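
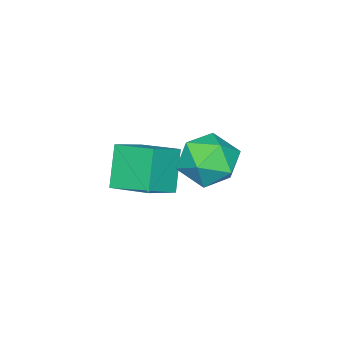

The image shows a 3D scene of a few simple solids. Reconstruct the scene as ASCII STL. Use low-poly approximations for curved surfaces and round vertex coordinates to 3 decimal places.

solid 
facet normal -0.972 0.016 0.235
outer loop
vertex -0.248 3.962 2.89
vertex -0.42 2.951 2.25
vertex -0.137 2.883 3.424
endloop
endfacet
facet normal -0.580 0.313 0.752
outer loop
vertex -0.248 3.962 2.89
vertex -0.137 2.883 3.424
vertex 0.655 3.762 3.669
endloop
endfacet
facet normal -0.215 0.857 0.469
outer loop
vertex -0.248 3.962 2.89
vertex 0.655 3.762 3.669
vertex 0.863 4.374 2.647
endloop
endfacet
facet normal -0.382 0.897 -0.224
outer loop
vertex -0.248 3.962 2.89
vertex 0.863 4.374 2.647
vertex 0.199 3.873 1.77
endloop
endfacet
facet normal -0.849 0.378 -0.369
outer loop
vertex -0.248 3.962 2.89
vertex 0.199 3.873 1.77
vertex -0.42 2.951 2.25
endloop
endfacet
facet normal -0.109 -0.174 0.979
outer loop
vertex 0.655 3.762 3.669
vertex -0.137 2.883 3.424
vertex 1.041 2.627 3.51
endloop
endfacet
facet normal -0.744 -0.653 0.142
outer loop
vertex -0.137 2.883 3.424
vertex -0.42 2.951 2.25
vertex 0.377 2.126 2.633
endloop
endfacet
facet normal -0.546 -0.069 -0.835
outer loop
vertex -0.42 2.951 2.25
vertex 0.199 3.873 1.77
vertex 0.585 2.738 1.611
endloop
endfacet
facet normal 0.211 0.771 -0.601
outer loop
vertex 0.199 3.873 1.77
vertex 0.863 4.374 2.647
vertex 1.377 3.617 1.856
endloop
endfacet
facet normal 0.481 0.706 0.520
outer loop
vertex 0.863 4.374 2.647
vertex 0.655 3.762 3.669
vertex 1.66 3.549 3.03
endloop
endfacet
facet normal 0.382 -0.897 0.224
outer loop
vertex 1.488 2.538 2.39
vertex 1.041 2.627 3.51
vertex 0.377 2.126 2.633
endloop
endfacet
facet normal 0.215 -0.857 -0.469
outer loop
vertex 1.488 2.538 2.39
vertex 0.377 2.126 2.633
vertex 0.585 2.738 1.611
endloop
endfacet
facet normal 0.580 -0.313 -0.752
outer loop
vertex 1.488 2.538 2.39
vertex 0.585 2.738 1.611
vertex 1.377 3.617 1.856
endloop
endfacet
facet normal 0.972 -0.016 -0.235
outer loop
vertex 1.488 2.538 2.39
vertex 1.377 3.617 1.856
vertex 1.66 3.549 3.03
endloop
endfacet
facet normal 0.849 -0.378 0.369
outer loop
vertex 1.488 2.538 2.39
vertex 1.66 3.549 3.03
vertex 1.041 2.627 3.51
endloop
endfacet
facet normal -0.211 -0.771 0.601
outer loop
vertex 0.377 2.126 2.633
vertex 1.041 2.627 3.51
vertex -0.137 2.883 3.424
endloop
endfacet
facet normal -0.481 -0.706 -0.520
outer loop
vertex 0.585 2.738 1.611
vertex 0.377 2.126 2.633
vertex -0.42 2.951 2.25
endloop
endfacet
facet normal 0.109 0.174 -0.979
outer loop
vertex 1.377 3.617 1.856
vertex 0.585 2.738 1.611
vertex 0.199 3.873 1.77
endloop
endfacet
facet normal 0.744 0.653 -0.142
outer loop
vertex 1.66 3.549 3.03
vertex 1.377 3.617 1.856
vertex 0.863 4.374 2.647
endloop
endfacet
facet normal 0.546 0.069 0.835
outer loop
vertex 1.041 2.627 3.51
vertex 1.66 3.549 3.03
vertex 0.655 3.762 3.669
endloop
endfacet
facet normal -0.492 -0.256 0.832
outer loop
vertex -0.169 -1.457 0.86
vertex -0.216 0.271 1.363
vertex -1.518 -1.277 0.118
endloop
endfacet
facet normal 0.026 -0.960 -0.280
outer loop
vertex -0.584 -0.791 -1.463
vertex -0.169 -1.457 0.86
vertex -1.518 -1.277 0.118
endloop
endfacet
facet normal -0.492 -0.256 0.832
outer loop
vertex -1.518 -1.277 0.118
vertex -0.216 0.271 1.363
vertex -1.565 0.45 0.621
endloop
endfacet
facet normal -0.870 0.116 -0.479
outer loop
vertex -1.565 0.45 0.621
vertex -0.584 -0.791 -1.463
vertex -1.518 -1.277 0.118
endloop
endfacet
facet normal 0.870 -0.116 0.479
outer loop
vertex -0.169 -1.457 0.86
vertex 0.718 0.757 -0.218
vertex -0.216 0.271 1.363
endloop
endfacet
facet normal 0.027 -0.960 -0.280
outer loop
vertex 0.765 -0.97 -0.721
vertex -0.169 -1.457 0.86
vertex -0.584 -0.791 -1.463
endloop
endfacet
facet normal 0.870 -0.116 0.479
outer loop
vertex 0.765 -0.97 -0.721
vertex 0.718 0.757 -0.218
vertex -0.169 -1.457 0.86
endloop
endfacet
facet normal -0.026 0.960 0.279
outer loop
vertex -0.216 0.271 1.363
vertex 0.718 0.757 -0.218
vertex -1.565 0.45 0.621
endloop
endfacet
facet normal -0.870 0.116 -0.479
outer loop
vertex -0.631 0.937 -0.96
vertex -0.584 -0.791 -1.463
vertex -1.565 0.45 0.621
endloop
endfacet
facet normal -0.026 0.960 0.280
outer loop
vertex -1.565 0.45 0.621
vertex 0.718 0.757 -0.218
vertex -0.631 0.937 -0.96
endloop
endfacet
facet normal 0.492 0.256 -0.832
outer loop
vertex -0.631 0.937 -0.96
vertex 0.765 -0.97 -0.721
vertex -0.584 -0.791 -1.463
endloop
endfacet
facet normal 0.492 0.256 -0.832
outer loop
vertex 0.718 0.757 -0.218
vertex 0.765 -0.97 -0.721
vertex -0.631 0.937 -0.96
endloop
endfacet

endsolid


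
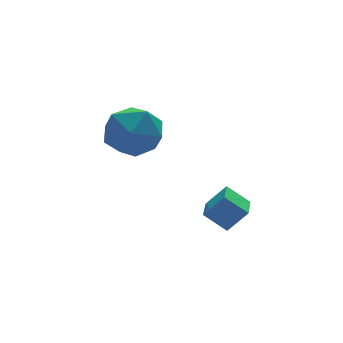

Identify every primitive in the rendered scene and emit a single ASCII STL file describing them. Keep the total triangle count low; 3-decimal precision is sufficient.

solid 
facet normal -0.009 0.279 0.960
outer loop
vertex -0.545 3.92 2.849
vertex -1.579 3.239 3.037
vertex -0.451 2.722 3.198
endloop
endfacet
facet normal 0.658 0.258 0.708
outer loop
vertex -0.545 3.92 2.849
vertex -0.451 2.722 3.198
vertex 0.314 3.18 2.32
endloop
endfacet
facet normal 0.697 0.702 0.149
outer loop
vertex -0.545 3.92 2.849
vertex 0.314 3.18 2.32
vertex -0.342 3.981 1.616
endloop
endfacet
facet normal 0.054 0.997 0.058
outer loop
vertex -0.545 3.92 2.849
vertex -0.342 3.981 1.616
vertex -1.511 4.018 2.06
endloop
endfacet
facet normal -0.382 0.735 0.560
outer loop
vertex -0.545 3.92 2.849
vertex -1.511 4.018 2.06
vertex -1.579 3.239 3.037
endloop
endfacet
facet normal 0.784 -0.404 0.472
outer loop
vertex 0.314 3.18 2.32
vertex -0.451 2.722 3.198
vertex -0.189 2.042 2.18
endloop
endfacet
facet normal -0.295 -0.370 0.881
outer loop
vertex -0.451 2.722 3.198
vertex -1.579 3.239 3.037
vertex -1.358 2.079 2.624
endloop
endfacet
facet normal -0.900 0.369 0.232
outer loop
vertex -1.579 3.239 3.037
vertex -1.511 4.018 2.06
vertex -2.014 2.88 1.92
endloop
endfacet
facet normal -0.195 0.792 -0.579
outer loop
vertex -1.511 4.018 2.06
vertex -0.342 3.981 1.616
vertex -1.249 3.338 1.042
endloop
endfacet
facet normal 0.846 0.314 -0.431
outer loop
vertex -0.342 3.981 1.616
vertex 0.314 3.18 2.32
vertex -0.121 2.821 1.203
endloop
endfacet
facet normal -0.054 -0.997 -0.058
outer loop
vertex -1.155 2.14 1.391
vertex -0.189 2.042 2.18
vertex -1.358 2.079 2.624
endloop
endfacet
facet normal -0.697 -0.702 -0.149
outer loop
vertex -1.155 2.14 1.391
vertex -1.358 2.079 2.624
vertex -2.014 2.88 1.92
endloop
endfacet
facet normal -0.658 -0.258 -0.708
outer loop
vertex -1.155 2.14 1.391
vertex -2.014 2.88 1.92
vertex -1.249 3.338 1.042
endloop
endfacet
facet normal 0.009 -0.279 -0.960
outer loop
vertex -1.155 2.14 1.391
vertex -1.249 3.338 1.042
vertex -0.121 2.821 1.203
endloop
endfacet
facet normal 0.382 -0.735 -0.560
outer loop
vertex -1.155 2.14 1.391
vertex -0.121 2.821 1.203
vertex -0.189 2.042 2.18
endloop
endfacet
facet normal 0.195 -0.792 0.579
outer loop
vertex -1.358 2.079 2.624
vertex -0.189 2.042 2.18
vertex -0.451 2.722 3.198
endloop
endfacet
facet normal -0.846 -0.314 0.431
outer loop
vertex -2.014 2.88 1.92
vertex -1.358 2.079 2.624
vertex -1.579 3.239 3.037
endloop
endfacet
facet normal -0.784 0.404 -0.472
outer loop
vertex -1.249 3.338 1.042
vertex -2.014 2.88 1.92
vertex -1.511 4.018 2.06
endloop
endfacet
facet normal 0.295 0.370 -0.881
outer loop
vertex -0.121 2.821 1.203
vertex -1.249 3.338 1.042
vertex -0.342 3.981 1.616
endloop
endfacet
facet normal 0.900 -0.369 -0.232
outer loop
vertex -0.189 2.042 2.18
vertex -0.121 2.821 1.203
vertex 0.314 3.18 2.32
endloop
endfacet
facet normal -0.626 0.454 0.634
outer loop
vertex 0.634 -1.26 0.748
vertex 1.221 -0.216 0.58
vertex -0.031 -1.019 -0.082
endloop
endfacet
facet normal -0.485 -0.863 0.138
outer loop
vertex 0.639 -1.504 -0.76
vertex 0.634 -1.26 0.748
vertex -0.031 -1.019 -0.082
endloop
endfacet
facet normal -0.626 0.453 0.635
outer loop
vertex -0.031 -1.019 -0.082
vertex 1.221 -0.216 0.58
vertex 0.556 0.026 -0.249
endloop
endfacet
facet normal -0.610 0.221 -0.761
outer loop
vertex 0.556 0.026 -0.249
vertex 0.639 -1.504 -0.76
vertex -0.031 -1.019 -0.082
endloop
endfacet
facet normal 0.610 -0.221 0.761
outer loop
vertex 0.634 -1.26 0.748
vertex 1.891 -0.701 -0.098
vertex 1.221 -0.216 0.58
endloop
endfacet
facet normal -0.486 -0.863 0.138
outer loop
vertex 1.304 -1.746 0.069
vertex 0.634 -1.26 0.748
vertex 0.639 -1.504 -0.76
endloop
endfacet
facet normal 0.610 -0.221 0.761
outer loop
vertex 1.304 -1.746 0.069
vertex 1.891 -0.701 -0.098
vertex 0.634 -1.26 0.748
endloop
endfacet
facet normal 0.486 0.863 -0.138
outer loop
vertex 1.221 -0.216 0.58
vertex 1.891 -0.701 -0.098
vertex 0.556 0.026 -0.249
endloop
endfacet
facet normal -0.611 0.221 -0.761
outer loop
vertex 1.226 -0.46 -0.928
vertex 0.639 -1.504 -0.76
vertex 0.556 0.026 -0.249
endloop
endfacet
facet normal 0.486 0.863 -0.139
outer loop
vertex 0.556 0.026 -0.249
vertex 1.891 -0.701 -0.098
vertex 1.226 -0.46 -0.928
endloop
endfacet
facet normal 0.626 -0.454 -0.634
outer loop
vertex 1.226 -0.46 -0.928
vertex 1.304 -1.746 0.069
vertex 0.639 -1.504 -0.76
endloop
endfacet
facet normal 0.627 -0.453 -0.634
outer loop
vertex 1.891 -0.701 -0.098
vertex 1.304 -1.746 0.069
vertex 1.226 -0.46 -0.928
endloop
endfacet

endsolid


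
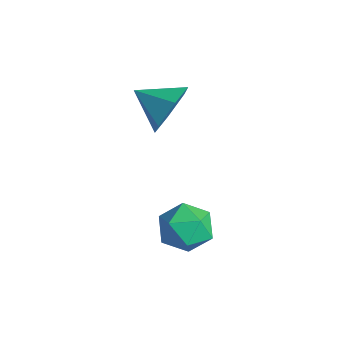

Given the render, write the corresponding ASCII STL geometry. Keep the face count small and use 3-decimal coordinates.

solid 
facet normal 0.733 0.570 -0.370
outer loop
vertex 0.647 1.186 3.679
vertex 0.238 1.304 3.05
vertex 0.169 1.776 3.641
endloop
endfacet
facet normal -0.177 -0.080 0.981
outer loop
vertex 0.647 1.186 3.679
vertex 0.169 1.776 3.641
vertex -0.518 0.716 3.43
endloop
endfacet
facet normal 0.733 0.570 -0.370
outer loop
vertex 0.169 1.776 3.641
vertex 0.238 1.304 3.05
vertex -0.24 1.894 3.012
endloop
endfacet
facet normal -0.745 0.372 0.554
outer loop
vertex 0.169 1.776 3.641
vertex -0.24 1.894 3.012
vertex -0.518 0.716 3.43
endloop
endfacet
facet normal 0.734 0.571 -0.369
outer loop
vertex -0.24 1.894 3.012
vertex 0.238 1.304 3.05
vertex -0.171 1.422 2.42
endloop
endfacet
facet normal -0.963 0.146 -0.229
outer loop
vertex -0.24 1.894 3.012
vertex -0.171 1.422 2.42
vertex -0.518 0.716 3.43
endloop
endfacet
facet normal 0.734 0.570 -0.370
outer loop
vertex -0.171 1.422 2.42
vertex 0.238 1.304 3.05
vertex 0.306 0.832 2.458
endloop
endfacet
facet normal -0.613 -0.533 -0.583
outer loop
vertex -0.171 1.422 2.42
vertex 0.306 0.832 2.458
vertex -0.518 0.716 3.43
endloop
endfacet
facet normal 0.734 0.570 -0.370
outer loop
vertex 0.306 0.832 2.458
vertex 0.238 1.304 3.05
vertex 0.715 0.714 3.087
endloop
endfacet
facet normal -0.045 -0.987 -0.156
outer loop
vertex 0.306 0.832 2.458
vertex 0.715 0.714 3.087
vertex -0.518 0.716 3.43
endloop
endfacet
facet normal 0.734 0.570 -0.370
outer loop
vertex 0.715 0.714 3.087
vertex 0.238 1.304 3.05
vertex 0.647 1.186 3.679
endloop
endfacet
facet normal 0.173 -0.760 0.626
outer loop
vertex 0.715 0.714 3.087
vertex 0.647 1.186 3.679
vertex -0.518 0.716 3.43
endloop
endfacet
facet normal -0.463 0.872 -0.161
outer loop
vertex 1.954 1.2 -0.056
vertex 1.426 1.004 0.402
vertex 2.008 1.359 0.65
endloop
endfacet
facet normal 0.243 0.942 -0.231
outer loop
vertex 1.954 1.2 -0.056
vertex 2.008 1.359 0.65
vertex 2.589 1.12 0.286
endloop
endfacet
facet normal 0.460 0.491 -0.740
outer loop
vertex 1.954 1.2 -0.056
vertex 2.589 1.12 0.286
vertex 2.365 0.617 -0.187
endloop
endfacet
facet normal -0.113 0.142 -0.983
outer loop
vertex 1.954 1.2 -0.056
vertex 2.365 0.617 -0.187
vertex 1.647 0.546 -0.115
endloop
endfacet
facet normal -0.683 0.377 -0.626
outer loop
vertex 1.954 1.2 -0.056
vertex 1.647 0.546 -0.115
vertex 1.426 1.004 0.402
endloop
endfacet
facet normal 0.547 0.744 0.385
outer loop
vertex 2.589 1.12 0.286
vertex 2.008 1.359 0.65
vertex 2.453 0.874 0.955
endloop
endfacet
facet normal -0.596 0.630 0.497
outer loop
vertex 2.008 1.359 0.65
vertex 1.426 1.004 0.402
vertex 1.735 0.803 1.027
endloop
endfacet
facet normal -0.952 -0.170 -0.256
outer loop
vertex 1.426 1.004 0.402
vertex 1.647 0.546 -0.115
vertex 1.511 0.3 0.554
endloop
endfacet
facet normal -0.029 -0.551 -0.834
outer loop
vertex 1.647 0.546 -0.115
vertex 2.365 0.617 -0.187
vertex 2.092 0.061 0.19
endloop
endfacet
facet normal 0.898 0.014 -0.440
outer loop
vertex 2.365 0.617 -0.187
vertex 2.589 1.12 0.286
vertex 2.674 0.416 0.438
endloop
endfacet
facet normal 0.113 -0.142 0.983
outer loop
vertex 2.146 0.22 0.896
vertex 2.453 0.874 0.955
vertex 1.735 0.803 1.027
endloop
endfacet
facet normal -0.460 -0.491 0.740
outer loop
vertex 2.146 0.22 0.896
vertex 1.735 0.803 1.027
vertex 1.511 0.3 0.554
endloop
endfacet
facet normal -0.243 -0.942 0.231
outer loop
vertex 2.146 0.22 0.896
vertex 1.511 0.3 0.554
vertex 2.092 0.061 0.19
endloop
endfacet
facet normal 0.463 -0.872 0.161
outer loop
vertex 2.146 0.22 0.896
vertex 2.092 0.061 0.19
vertex 2.674 0.416 0.438
endloop
endfacet
facet normal 0.683 -0.377 0.626
outer loop
vertex 2.146 0.22 0.896
vertex 2.674 0.416 0.438
vertex 2.453 0.874 0.955
endloop
endfacet
facet normal 0.029 0.551 0.834
outer loop
vertex 1.735 0.803 1.027
vertex 2.453 0.874 0.955
vertex 2.008 1.359 0.65
endloop
endfacet
facet normal -0.898 -0.014 0.440
outer loop
vertex 1.511 0.3 0.554
vertex 1.735 0.803 1.027
vertex 1.426 1.004 0.402
endloop
endfacet
facet normal -0.547 -0.744 -0.385
outer loop
vertex 2.092 0.061 0.19
vertex 1.511 0.3 0.554
vertex 1.647 0.546 -0.115
endloop
endfacet
facet normal 0.596 -0.630 -0.497
outer loop
vertex 2.674 0.416 0.438
vertex 2.092 0.061 0.19
vertex 2.365 0.617 -0.187
endloop
endfacet
facet normal 0.952 0.170 0.256
outer loop
vertex 2.453 0.874 0.955
vertex 2.674 0.416 0.438
vertex 2.589 1.12 0.286
endloop
endfacet

endsolid


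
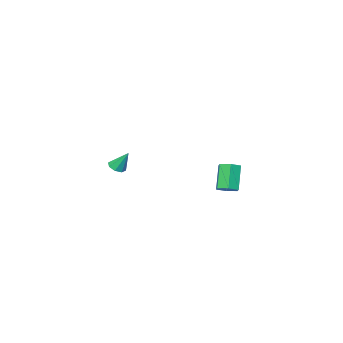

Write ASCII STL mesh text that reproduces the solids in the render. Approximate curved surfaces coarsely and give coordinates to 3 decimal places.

solid 
facet normal 0.396 0.302 -0.867
outer loop
vertex 0.32 3.936 -3.473
vertex -0.283 4.087 -3.696
vertex 0.074 4.54 -3.375
endloop
endfacet
facet normal 0.838 0.264 0.477
outer loop
vertex 0.32 3.936 -3.473
vertex 0.074 4.54 -3.375
vertex -0.355 3.421 -2.0
endloop
endfacet
facet normal 0.839 0.264 0.476
outer loop
vertex -0.355 3.421 -2.0
vertex 0.074 4.54 -3.375
vertex -0.601 4.026 -1.902
endloop
endfacet
facet normal -0.399 -0.302 0.866
outer loop
vertex -0.355 3.421 -2.0
vertex -0.601 4.026 -1.902
vertex -0.957 3.573 -2.224
endloop
endfacet
facet normal 0.397 0.302 -0.867
outer loop
vertex 0.074 4.54 -3.375
vertex -0.283 4.087 -3.696
vertex -0.529 4.692 -3.598
endloop
endfacet
facet normal 0.097 0.925 0.367
outer loop
vertex 0.074 4.54 -3.375
vertex -0.529 4.692 -3.598
vertex -0.601 4.026 -1.902
endloop
endfacet
facet normal 0.096 0.925 0.367
outer loop
vertex -0.601 4.026 -1.902
vertex -0.529 4.692 -3.598
vertex -1.204 4.177 -2.125
endloop
endfacet
facet normal -0.396 -0.304 0.866
outer loop
vertex -0.601 4.026 -1.902
vertex -1.204 4.177 -2.125
vertex -0.957 3.573 -2.224
endloop
endfacet
facet normal 0.399 0.302 -0.866
outer loop
vertex -0.529 4.692 -3.598
vertex -0.283 4.087 -3.696
vertex -0.885 4.239 -3.92
endloop
endfacet
facet normal -0.742 0.661 -0.109
outer loop
vertex -0.529 4.692 -3.598
vertex -0.885 4.239 -3.92
vertex -1.204 4.177 -2.125
endloop
endfacet
facet normal -0.742 0.661 -0.109
outer loop
vertex -1.204 4.177 -2.125
vertex -0.885 4.239 -3.92
vertex -1.56 3.724 -2.447
endloop
endfacet
facet normal -0.396 -0.304 0.866
outer loop
vertex -1.204 4.177 -2.125
vertex -1.56 3.724 -2.447
vertex -0.957 3.573 -2.224
endloop
endfacet
facet normal 0.399 0.302 -0.866
outer loop
vertex -0.885 4.239 -3.92
vertex -0.283 4.087 -3.696
vertex -0.639 3.634 -4.018
endloop
endfacet
facet normal -0.839 -0.264 -0.477
outer loop
vertex -0.885 4.239 -3.92
vertex -0.639 3.634 -4.018
vertex -1.56 3.724 -2.447
endloop
endfacet
facet normal -0.839 -0.264 -0.476
outer loop
vertex -1.56 3.724 -2.447
vertex -0.639 3.634 -4.018
vertex -1.314 3.12 -2.545
endloop
endfacet
facet normal -0.396 -0.302 0.867
outer loop
vertex -1.56 3.724 -2.447
vertex -1.314 3.12 -2.545
vertex -0.957 3.573 -2.224
endloop
endfacet
facet normal 0.396 0.304 -0.866
outer loop
vertex -0.639 3.634 -4.018
vertex -0.283 4.087 -3.696
vertex -0.036 3.483 -3.795
endloop
endfacet
facet normal -0.096 -0.925 -0.367
outer loop
vertex -0.639 3.634 -4.018
vertex -0.036 3.483 -3.795
vertex -1.314 3.12 -2.545
endloop
endfacet
facet normal -0.097 -0.925 -0.368
outer loop
vertex -1.314 3.12 -2.545
vertex -0.036 3.483 -3.795
vertex -0.711 2.968 -2.322
endloop
endfacet
facet normal -0.397 -0.302 0.867
outer loop
vertex -1.314 3.12 -2.545
vertex -0.711 2.968 -2.322
vertex -0.957 3.573 -2.224
endloop
endfacet
facet normal 0.396 0.304 -0.866
outer loop
vertex -0.036 3.483 -3.795
vertex -0.283 4.087 -3.696
vertex 0.32 3.936 -3.473
endloop
endfacet
facet normal 0.742 -0.661 0.109
outer loop
vertex -0.036 3.483 -3.795
vertex 0.32 3.936 -3.473
vertex -0.711 2.968 -2.322
endloop
endfacet
facet normal 0.742 -0.661 0.109
outer loop
vertex -0.711 2.968 -2.322
vertex 0.32 3.936 -3.473
vertex -0.355 3.421 -2.0
endloop
endfacet
facet normal -0.399 -0.302 0.866
outer loop
vertex -0.711 2.968 -2.322
vertex -0.355 3.421 -2.0
vertex -0.957 3.573 -2.224
endloop
endfacet
facet normal 0.162 -0.515 -0.842
outer loop
vertex 0.779 -4.425 -3.772
vertex 0.444 -4.053 -4.064
vertex 1.009 -4.083 -3.937
endloop
endfacet
facet normal 0.728 -0.169 0.664
outer loop
vertex 0.779 -4.425 -3.772
vertex 1.009 -4.083 -3.937
vertex 0.216 -3.327 -2.876
endloop
endfacet
facet normal 0.162 -0.514 -0.842
outer loop
vertex 1.009 -4.083 -3.937
vertex 0.444 -4.053 -4.064
vertex 0.908 -3.723 -4.176
endloop
endfacet
facet normal 0.840 0.443 0.312
outer loop
vertex 1.009 -4.083 -3.937
vertex 0.908 -3.723 -4.176
vertex 0.216 -3.327 -2.876
endloop
endfacet
facet normal 0.163 -0.514 -0.842
outer loop
vertex 0.908 -3.723 -4.176
vertex 0.444 -4.053 -4.064
vertex 0.535 -3.556 -4.35
endloop
endfacet
facet normal 0.427 0.903 -0.048
outer loop
vertex 0.908 -3.723 -4.176
vertex 0.535 -3.556 -4.35
vertex 0.216 -3.327 -2.876
endloop
endfacet
facet normal 0.161 -0.514 -0.842
outer loop
vertex 0.535 -3.556 -4.35
vertex 0.444 -4.053 -4.064
vertex 0.108 -3.68 -4.356
endloop
endfacet
facet normal -0.270 0.941 -0.205
outer loop
vertex 0.535 -3.556 -4.35
vertex 0.108 -3.68 -4.356
vertex 0.216 -3.327 -2.876
endloop
endfacet
facet normal 0.161 -0.514 -0.842
outer loop
vertex 0.108 -3.68 -4.356
vertex 0.444 -4.053 -4.064
vertex -0.121 -4.022 -4.191
endloop
endfacet
facet normal -0.843 0.533 -0.066
outer loop
vertex 0.108 -3.68 -4.356
vertex -0.121 -4.022 -4.191
vertex 0.216 -3.327 -2.876
endloop
endfacet
facet normal 0.161 -0.514 -0.842
outer loop
vertex -0.121 -4.022 -4.191
vertex 0.444 -4.053 -4.064
vertex -0.02 -4.382 -3.952
endloop
endfacet
facet normal -0.955 -0.078 0.286
outer loop
vertex -0.121 -4.022 -4.191
vertex -0.02 -4.382 -3.952
vertex 0.216 -3.327 -2.876
endloop
endfacet
facet normal 0.162 -0.515 -0.842
outer loop
vertex -0.02 -4.382 -3.952
vertex 0.444 -4.053 -4.064
vertex 0.353 -4.549 -3.778
endloop
endfacet
facet normal -0.542 -0.538 0.646
outer loop
vertex -0.02 -4.382 -3.952
vertex 0.353 -4.549 -3.778
vertex 0.216 -3.327 -2.876
endloop
endfacet
facet normal 0.162 -0.515 -0.842
outer loop
vertex 0.353 -4.549 -3.778
vertex 0.444 -4.053 -4.064
vertex 0.779 -4.425 -3.772
endloop
endfacet
facet normal 0.156 -0.575 0.803
outer loop
vertex 0.353 -4.549 -3.778
vertex 0.779 -4.425 -3.772
vertex 0.216 -3.327 -2.876
endloop
endfacet

endsolid


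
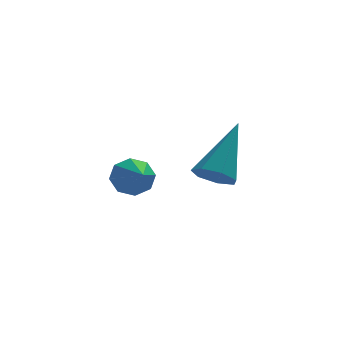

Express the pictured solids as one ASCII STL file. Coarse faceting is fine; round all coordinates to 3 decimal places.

solid 
facet normal -0.428 -0.551 -0.716
outer loop
vertex 3.457 -1.007 -0.996
vertex 2.98 -0.626 -1.004
vertex 3.494 -0.599 -1.332
endloop
endfacet
facet normal 0.984 -0.157 -0.083
outer loop
vertex 3.457 -1.007 -0.996
vertex 3.494 -0.599 -1.332
vertex 3.8 0.426 0.364
endloop
endfacet
facet normal -0.428 -0.550 -0.717
outer loop
vertex 3.494 -0.599 -1.332
vertex 2.98 -0.626 -1.004
vertex 3.144 -0.212 -1.42
endloop
endfacet
facet normal 0.710 0.539 -0.454
outer loop
vertex 3.494 -0.599 -1.332
vertex 3.144 -0.212 -1.42
vertex 3.8 0.426 0.364
endloop
endfacet
facet normal -0.428 -0.550 -0.717
outer loop
vertex 3.144 -0.212 -1.42
vertex 2.98 -0.626 -1.004
vertex 2.671 -0.137 -1.195
endloop
endfacet
facet normal -0.009 0.943 -0.334
outer loop
vertex 3.144 -0.212 -1.42
vertex 2.671 -0.137 -1.195
vertex 3.8 0.426 0.364
endloop
endfacet
facet normal -0.430 -0.551 -0.715
outer loop
vertex 2.671 -0.137 -1.195
vertex 2.98 -0.626 -1.004
vertex 2.431 -0.43 -0.825
endloop
endfacet
facet normal -0.632 0.752 0.186
outer loop
vertex 2.671 -0.137 -1.195
vertex 2.431 -0.43 -0.825
vertex 3.8 0.426 0.364
endloop
endfacet
facet normal -0.430 -0.551 -0.715
outer loop
vertex 2.431 -0.43 -0.825
vertex 2.98 -0.626 -1.004
vertex 2.605 -0.871 -0.59
endloop
endfacet
facet normal -0.690 0.109 0.716
outer loop
vertex 2.431 -0.43 -0.825
vertex 2.605 -0.871 -0.59
vertex 3.8 0.426 0.364
endloop
endfacet
facet normal -0.430 -0.551 -0.715
outer loop
vertex 2.605 -0.871 -0.59
vertex 2.98 -0.626 -1.004
vertex 3.061 -1.128 -0.666
endloop
endfacet
facet normal -0.139 -0.500 0.855
outer loop
vertex 2.605 -0.871 -0.59
vertex 3.061 -1.128 -0.666
vertex 3.8 0.426 0.364
endloop
endfacet
facet normal -0.428 -0.551 -0.716
outer loop
vertex 3.061 -1.128 -0.666
vertex 2.98 -0.626 -1.004
vertex 3.457 -1.007 -0.996
endloop
endfacet
facet normal 0.606 -0.619 0.500
outer loop
vertex 3.061 -1.128 -0.666
vertex 3.457 -1.007 -0.996
vertex 3.8 0.426 0.364
endloop
endfacet
facet normal -0.098 0.892 -0.441
outer loop
vertex 1.905 3.115 -2.016
vertex 1.471 2.87 -2.416
vertex 1.449 3.151 -1.842
endloop
endfacet
facet normal 0.357 0.008 0.934
outer loop
vertex 1.905 3.115 -2.016
vertex 1.449 3.151 -1.842
vertex 1.589 1.79 -1.884
endloop
endfacet
facet normal -0.098 0.892 -0.441
outer loop
vertex 1.449 3.151 -1.842
vertex 1.471 2.87 -2.416
vertex 1.005 3.022 -2.004
endloop
endfacet
facet normal -0.326 -0.063 0.943
outer loop
vertex 1.449 3.151 -1.842
vertex 1.005 3.022 -2.004
vertex 1.589 1.79 -1.884
endloop
endfacet
facet normal -0.098 0.893 -0.440
outer loop
vertex 1.005 3.022 -2.004
vertex 1.471 2.87 -2.416
vertex 0.834 2.804 -2.408
endloop
endfacet
facet normal -0.794 -0.327 0.512
outer loop
vertex 1.005 3.022 -2.004
vertex 0.834 2.804 -2.408
vertex 1.589 1.79 -1.884
endloop
endfacet
facet normal -0.098 0.892 -0.441
outer loop
vertex 0.834 2.804 -2.408
vertex 1.471 2.87 -2.416
vertex 1.036 2.624 -2.817
endloop
endfacet
facet normal -0.771 -0.628 -0.104
outer loop
vertex 0.834 2.804 -2.408
vertex 1.036 2.624 -2.817
vertex 1.589 1.79 -1.884
endloop
endfacet
facet normal -0.099 0.893 -0.440
outer loop
vertex 1.036 2.624 -2.817
vertex 1.471 2.87 -2.416
vertex 1.492 2.589 -2.991
endloop
endfacet
facet normal -0.270 -0.792 -0.548
outer loop
vertex 1.036 2.624 -2.817
vertex 1.492 2.589 -2.991
vertex 1.589 1.79 -1.884
endloop
endfacet
facet normal -0.099 0.893 -0.440
outer loop
vertex 1.492 2.589 -2.991
vertex 1.471 2.87 -2.416
vertex 1.936 2.718 -2.829
endloop
endfacet
facet normal 0.413 -0.721 -0.557
outer loop
vertex 1.492 2.589 -2.991
vertex 1.936 2.718 -2.829
vertex 1.589 1.79 -1.884
endloop
endfacet
facet normal -0.099 0.893 -0.440
outer loop
vertex 1.936 2.718 -2.829
vertex 1.471 2.87 -2.416
vertex 2.107 2.936 -2.425
endloop
endfacet
facet normal 0.880 -0.457 -0.126
outer loop
vertex 1.936 2.718 -2.829
vertex 2.107 2.936 -2.425
vertex 1.589 1.79 -1.884
endloop
endfacet
facet normal -0.099 0.893 -0.440
outer loop
vertex 2.107 2.936 -2.425
vertex 1.471 2.87 -2.416
vertex 1.905 3.115 -2.016
endloop
endfacet
facet normal 0.857 -0.155 0.491
outer loop
vertex 2.107 2.936 -2.425
vertex 1.905 3.115 -2.016
vertex 1.589 1.79 -1.884
endloop
endfacet

endsolid


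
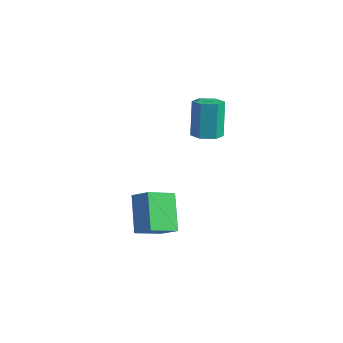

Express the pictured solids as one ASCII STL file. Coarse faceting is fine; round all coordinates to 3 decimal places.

solid 
facet normal -0.766 0.001 -0.643
outer loop
vertex -0.157 0.421 -2.956
vertex 0.484 1.583 -3.718
vertex 0.774 -0.821 -4.069
endloop
endfacet
facet normal -0.419 -0.760 0.497
outer loop
vertex 1.616 -0.823 -3.362
vertex -0.157 0.421 -2.956
vertex 0.774 -0.821 -4.069
endloop
endfacet
facet normal -0.766 0.001 -0.643
outer loop
vertex 0.774 -0.821 -4.069
vertex 0.484 1.583 -3.718
vertex 1.415 0.341 -4.83
endloop
endfacet
facet normal 0.488 -0.650 -0.582
outer loop
vertex 1.415 0.341 -4.83
vertex 1.616 -0.823 -3.362
vertex 0.774 -0.821 -4.069
endloop
endfacet
facet normal -0.487 0.651 0.582
outer loop
vertex -0.157 0.421 -2.956
vertex 1.326 1.581 -3.011
vertex 0.484 1.583 -3.718
endloop
endfacet
facet normal -0.419 -0.760 0.498
outer loop
vertex 0.685 0.419 -2.25
vertex -0.157 0.421 -2.956
vertex 1.616 -0.823 -3.362
endloop
endfacet
facet normal -0.487 0.650 0.583
outer loop
vertex 0.685 0.419 -2.25
vertex 1.326 1.581 -3.011
vertex -0.157 0.421 -2.956
endloop
endfacet
facet normal 0.419 0.760 -0.497
outer loop
vertex 0.484 1.583 -3.718
vertex 1.326 1.581 -3.011
vertex 1.415 0.341 -4.83
endloop
endfacet
facet normal 0.487 -0.651 -0.583
outer loop
vertex 2.257 0.339 -4.124
vertex 1.616 -0.823 -3.362
vertex 1.415 0.341 -4.83
endloop
endfacet
facet normal 0.419 0.760 -0.497
outer loop
vertex 1.415 0.341 -4.83
vertex 1.326 1.581 -3.011
vertex 2.257 0.339 -4.124
endloop
endfacet
facet normal 0.766 -0.001 0.643
outer loop
vertex 2.257 0.339 -4.124
vertex 0.685 0.419 -2.25
vertex 1.616 -0.823 -3.362
endloop
endfacet
facet normal 0.766 -0.002 0.643
outer loop
vertex 1.326 1.581 -3.011
vertex 0.685 0.419 -2.25
vertex 2.257 0.339 -4.124
endloop
endfacet
facet normal 0.237 -0.444 -0.864
outer loop
vertex 2.748 2.6 0.816
vertex 2.149 2.846 0.525
vertex 2.745 3.23 0.491
endloop
endfacet
facet normal 0.972 0.112 0.208
outer loop
vertex 2.748 2.6 0.816
vertex 2.745 3.23 0.491
vertex 2.33 3.387 2.345
endloop
endfacet
facet normal 0.972 0.112 0.208
outer loop
vertex 2.33 3.387 2.345
vertex 2.745 3.23 0.491
vertex 2.327 4.018 2.02
endloop
endfacet
facet normal -0.235 0.444 0.864
outer loop
vertex 2.33 3.387 2.345
vertex 2.327 4.018 2.02
vertex 1.731 3.634 2.055
endloop
endfacet
facet normal 0.237 -0.444 -0.864
outer loop
vertex 2.745 3.23 0.491
vertex 2.149 2.846 0.525
vertex 2.146 3.477 0.2
endloop
endfacet
facet normal 0.483 0.825 -0.293
outer loop
vertex 2.745 3.23 0.491
vertex 2.146 3.477 0.2
vertex 2.327 4.018 2.02
endloop
endfacet
facet normal 0.483 0.825 -0.293
outer loop
vertex 2.327 4.018 2.02
vertex 2.146 3.477 0.2
vertex 1.728 4.265 1.729
endloop
endfacet
facet normal -0.236 0.445 0.864
outer loop
vertex 2.327 4.018 2.02
vertex 1.728 4.265 1.729
vertex 1.731 3.634 2.055
endloop
endfacet
facet normal 0.235 -0.444 -0.864
outer loop
vertex 2.146 3.477 0.2
vertex 2.149 2.846 0.525
vertex 1.55 3.093 0.235
endloop
endfacet
facet normal -0.489 0.714 -0.501
outer loop
vertex 2.146 3.477 0.2
vertex 1.55 3.093 0.235
vertex 1.728 4.265 1.729
endloop
endfacet
facet normal -0.490 0.713 -0.501
outer loop
vertex 1.728 4.265 1.729
vertex 1.55 3.093 0.235
vertex 1.132 3.88 1.764
endloop
endfacet
facet normal -0.237 0.445 0.864
outer loop
vertex 1.728 4.265 1.729
vertex 1.132 3.88 1.764
vertex 1.731 3.634 2.055
endloop
endfacet
facet normal 0.235 -0.444 -0.864
outer loop
vertex 1.55 3.093 0.235
vertex 2.149 2.846 0.525
vertex 1.553 2.462 0.56
endloop
endfacet
facet normal -0.972 -0.112 -0.208
outer loop
vertex 1.55 3.093 0.235
vertex 1.553 2.462 0.56
vertex 1.132 3.88 1.764
endloop
endfacet
facet normal -0.972 -0.112 -0.208
outer loop
vertex 1.132 3.88 1.764
vertex 1.553 2.462 0.56
vertex 1.135 3.25 2.089
endloop
endfacet
facet normal -0.237 0.444 0.864
outer loop
vertex 1.132 3.88 1.764
vertex 1.135 3.25 2.089
vertex 1.731 3.634 2.055
endloop
endfacet
facet normal 0.236 -0.445 -0.864
outer loop
vertex 1.553 2.462 0.56
vertex 2.149 2.846 0.525
vertex 2.152 2.215 0.851
endloop
endfacet
facet normal -0.483 -0.825 0.293
outer loop
vertex 1.553 2.462 0.56
vertex 2.152 2.215 0.851
vertex 1.135 3.25 2.089
endloop
endfacet
facet normal -0.483 -0.825 0.293
outer loop
vertex 1.135 3.25 2.089
vertex 2.152 2.215 0.851
vertex 1.734 3.003 2.38
endloop
endfacet
facet normal -0.237 0.444 0.864
outer loop
vertex 1.135 3.25 2.089
vertex 1.734 3.003 2.38
vertex 1.731 3.634 2.055
endloop
endfacet
facet normal 0.237 -0.445 -0.864
outer loop
vertex 2.152 2.215 0.851
vertex 2.149 2.846 0.525
vertex 2.748 2.6 0.816
endloop
endfacet
facet normal 0.490 -0.713 0.501
outer loop
vertex 2.152 2.215 0.851
vertex 2.748 2.6 0.816
vertex 1.734 3.003 2.38
endloop
endfacet
facet normal 0.489 -0.714 0.501
outer loop
vertex 1.734 3.003 2.38
vertex 2.748 2.6 0.816
vertex 2.33 3.387 2.345
endloop
endfacet
facet normal -0.235 0.444 0.864
outer loop
vertex 1.734 3.003 2.38
vertex 2.33 3.387 2.345
vertex 1.731 3.634 2.055
endloop
endfacet

endsolid


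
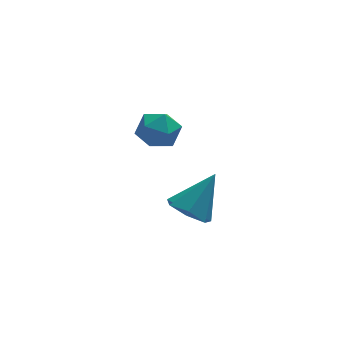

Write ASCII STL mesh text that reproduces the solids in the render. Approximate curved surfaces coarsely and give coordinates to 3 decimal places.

solid 
facet normal -0.577 -0.268 -0.772
outer loop
vertex 3.034 -3.275 -3.729
vertex 2.421 -3.813 -3.084
vertex 2.343 -2.817 -3.372
endloop
endfacet
facet normal 0.495 0.857 -0.142
outer loop
vertex 3.034 -3.275 -3.729
vertex 2.343 -2.817 -3.372
vertex 3.639 -3.247 -1.456
endloop
endfacet
facet normal -0.577 -0.268 -0.771
outer loop
vertex 2.343 -2.817 -3.372
vertex 2.421 -3.813 -3.084
vertex 1.711 -3.108 -2.798
endloop
endfacet
facet normal -0.149 0.938 0.312
outer loop
vertex 2.343 -2.817 -3.372
vertex 1.711 -3.108 -2.798
vertex 3.639 -3.247 -1.456
endloop
endfacet
facet normal -0.578 -0.269 -0.771
outer loop
vertex 1.711 -3.108 -2.798
vertex 2.421 -3.813 -3.084
vertex 1.614 -3.93 -2.438
endloop
endfacet
facet normal -0.505 0.396 0.767
outer loop
vertex 1.711 -3.108 -2.798
vertex 1.614 -3.93 -2.438
vertex 3.639 -3.247 -1.456
endloop
endfacet
facet normal -0.578 -0.268 -0.771
outer loop
vertex 1.614 -3.93 -2.438
vertex 2.421 -3.813 -3.084
vertex 2.124 -4.664 -2.565
endloop
endfacet
facet normal -0.304 -0.364 0.880
outer loop
vertex 1.614 -3.93 -2.438
vertex 2.124 -4.664 -2.565
vertex 3.639 -3.247 -1.456
endloop
endfacet
facet normal -0.577 -0.269 -0.771
outer loop
vertex 2.124 -4.664 -2.565
vertex 2.421 -3.813 -3.084
vertex 2.858 -4.757 -3.082
endloop
endfacet
facet normal 0.302 -0.767 0.567
outer loop
vertex 2.124 -4.664 -2.565
vertex 2.858 -4.757 -3.082
vertex 3.639 -3.247 -1.456
endloop
endfacet
facet normal -0.577 -0.269 -0.771
outer loop
vertex 2.858 -4.757 -3.082
vertex 2.421 -3.813 -3.084
vertex 3.263 -4.139 -3.6
endloop
endfacet
facet normal 0.858 -0.510 0.062
outer loop
vertex 2.858 -4.757 -3.082
vertex 3.263 -4.139 -3.6
vertex 3.639 -3.247 -1.456
endloop
endfacet
facet normal -0.577 -0.268 -0.772
outer loop
vertex 3.263 -4.139 -3.6
vertex 2.421 -3.813 -3.084
vertex 3.034 -3.275 -3.729
endloop
endfacet
facet normal 0.944 0.212 -0.254
outer loop
vertex 3.263 -4.139 -3.6
vertex 3.034 -3.275 -3.729
vertex 3.639 -3.247 -1.456
endloop
endfacet
facet normal -0.875 0.180 0.449
outer loop
vertex 1.323 1.334 -2.107
vertex 1.638 0.768 -1.266
vertex 1.832 1.812 -1.307
endloop
endfacet
facet normal -0.696 0.718 0.014
outer loop
vertex 1.323 1.334 -2.107
vertex 1.832 1.812 -1.307
vertex 2.069 2.062 -2.311
endloop
endfacet
facet normal -0.618 0.453 -0.643
outer loop
vertex 1.323 1.334 -2.107
vertex 2.069 2.062 -2.311
vertex 2.022 1.174 -2.891
endloop
endfacet
facet normal -0.748 -0.248 -0.616
outer loop
vertex 1.323 1.334 -2.107
vertex 2.022 1.174 -2.891
vertex 1.755 0.374 -2.245
endloop
endfacet
facet normal -0.907 -0.417 0.059
outer loop
vertex 1.323 1.334 -2.107
vertex 1.755 0.374 -2.245
vertex 1.638 0.768 -1.266
endloop
endfacet
facet normal -0.064 0.972 0.227
outer loop
vertex 2.069 2.062 -2.311
vertex 1.832 1.812 -1.307
vertex 2.845 1.946 -1.595
endloop
endfacet
facet normal -0.355 0.102 0.929
outer loop
vertex 1.832 1.812 -1.307
vertex 1.638 0.768 -1.266
vertex 2.578 1.146 -0.949
endloop
endfacet
facet normal -0.405 -0.864 0.299
outer loop
vertex 1.638 0.768 -1.266
vertex 1.755 0.374 -2.245
vertex 2.531 0.258 -1.529
endloop
endfacet
facet normal -0.147 -0.591 -0.793
outer loop
vertex 1.755 0.374 -2.245
vertex 2.022 1.174 -2.891
vertex 2.768 0.508 -2.533
endloop
endfacet
facet normal 0.064 0.543 -0.837
outer loop
vertex 2.022 1.174 -2.891
vertex 2.069 2.062 -2.311
vertex 2.962 1.552 -2.574
endloop
endfacet
facet normal 0.748 0.248 0.616
outer loop
vertex 3.277 0.986 -1.733
vertex 2.845 1.946 -1.595
vertex 2.578 1.146 -0.949
endloop
endfacet
facet normal 0.618 -0.453 0.643
outer loop
vertex 3.277 0.986 -1.733
vertex 2.578 1.146 -0.949
vertex 2.531 0.258 -1.529
endloop
endfacet
facet normal 0.696 -0.718 -0.014
outer loop
vertex 3.277 0.986 -1.733
vertex 2.531 0.258 -1.529
vertex 2.768 0.508 -2.533
endloop
endfacet
facet normal 0.875 -0.180 -0.449
outer loop
vertex 3.277 0.986 -1.733
vertex 2.768 0.508 -2.533
vertex 2.962 1.552 -2.574
endloop
endfacet
facet normal 0.907 0.417 -0.059
outer loop
vertex 3.277 0.986 -1.733
vertex 2.962 1.552 -2.574
vertex 2.845 1.946 -1.595
endloop
endfacet
facet normal 0.147 0.591 0.793
outer loop
vertex 2.578 1.146 -0.949
vertex 2.845 1.946 -1.595
vertex 1.832 1.812 -1.307
endloop
endfacet
facet normal -0.064 -0.543 0.837
outer loop
vertex 2.531 0.258 -1.529
vertex 2.578 1.146 -0.949
vertex 1.638 0.768 -1.266
endloop
endfacet
facet normal 0.064 -0.972 -0.227
outer loop
vertex 2.768 0.508 -2.533
vertex 2.531 0.258 -1.529
vertex 1.755 0.374 -2.245
endloop
endfacet
facet normal 0.355 -0.102 -0.929
outer loop
vertex 2.962 1.552 -2.574
vertex 2.768 0.508 -2.533
vertex 2.022 1.174 -2.891
endloop
endfacet
facet normal 0.405 0.864 -0.299
outer loop
vertex 2.845 1.946 -1.595
vertex 2.962 1.552 -2.574
vertex 2.069 2.062 -2.311
endloop
endfacet

endsolid


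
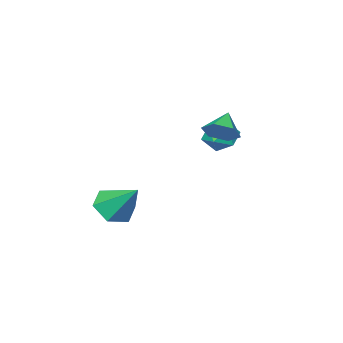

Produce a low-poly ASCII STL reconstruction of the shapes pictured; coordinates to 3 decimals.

solid 
facet normal 0.075 -0.709 -0.701
outer loop
vertex 2.913 -1.388 -3.153
vertex 2.038 -1.242 -3.394
vertex 2.712 -0.768 -3.802
endloop
endfacet
facet normal 0.860 0.474 0.187
outer loop
vertex 2.913 -1.388 -3.153
vertex 2.712 -0.768 -3.802
vertex 1.902 0.042 -2.126
endloop
endfacet
facet normal 0.075 -0.709 -0.701
outer loop
vertex 2.712 -0.768 -3.802
vertex 2.038 -1.242 -3.394
vertex 1.836 -0.622 -4.043
endloop
endfacet
facet normal 0.242 0.914 -0.325
outer loop
vertex 2.712 -0.768 -3.802
vertex 1.836 -0.622 -4.043
vertex 1.902 0.042 -2.126
endloop
endfacet
facet normal 0.075 -0.709 -0.701
outer loop
vertex 1.836 -0.622 -4.043
vertex 2.038 -1.242 -3.394
vertex 1.162 -1.096 -3.635
endloop
endfacet
facet normal -0.649 0.726 -0.229
outer loop
vertex 1.836 -0.622 -4.043
vertex 1.162 -1.096 -3.635
vertex 1.902 0.042 -2.126
endloop
endfacet
facet normal 0.075 -0.709 -0.701
outer loop
vertex 1.162 -1.096 -3.635
vertex 2.038 -1.242 -3.394
vertex 1.363 -1.716 -2.986
endloop
endfacet
facet normal -0.921 0.097 0.378
outer loop
vertex 1.162 -1.096 -3.635
vertex 1.363 -1.716 -2.986
vertex 1.902 0.042 -2.126
endloop
endfacet
facet normal 0.075 -0.709 -0.701
outer loop
vertex 1.363 -1.716 -2.986
vertex 2.038 -1.242 -3.394
vertex 2.239 -1.862 -2.745
endloop
endfacet
facet normal -0.302 -0.343 0.890
outer loop
vertex 1.363 -1.716 -2.986
vertex 2.239 -1.862 -2.745
vertex 1.902 0.042 -2.126
endloop
endfacet
facet normal 0.075 -0.709 -0.701
outer loop
vertex 2.239 -1.862 -2.745
vertex 2.038 -1.242 -3.394
vertex 2.913 -1.388 -3.153
endloop
endfacet
facet normal 0.589 -0.154 0.794
outer loop
vertex 2.239 -1.862 -2.745
vertex 2.913 -1.388 -3.153
vertex 1.902 0.042 -2.126
endloop
endfacet
facet normal 0.671 0.412 -0.617
outer loop
vertex -1.218 0.594 0.605
vertex -1.688 0.465 0.008
vertex -1.735 1.127 0.399
endloop
endfacet
facet normal -0.065 0.304 0.950
outer loop
vertex -1.218 0.594 0.605
vertex -1.735 1.127 0.399
vertex -2.452 -0.005 0.712
endloop
endfacet
facet normal 0.670 0.412 -0.617
outer loop
vertex -1.735 1.127 0.399
vertex -1.688 0.465 0.008
vertex -2.205 0.998 -0.197
endloop
endfacet
facet normal -0.703 0.565 0.432
outer loop
vertex -1.735 1.127 0.399
vertex -2.205 0.998 -0.197
vertex -2.452 -0.005 0.712
endloop
endfacet
facet normal 0.670 0.412 -0.617
outer loop
vertex -2.205 0.998 -0.197
vertex -1.688 0.465 0.008
vertex -2.158 0.336 -0.588
endloop
endfacet
facet normal -0.977 0.053 -0.207
outer loop
vertex -2.205 0.998 -0.197
vertex -2.158 0.336 -0.588
vertex -2.452 -0.005 0.712
endloop
endfacet
facet normal 0.670 0.412 -0.617
outer loop
vertex -2.158 0.336 -0.588
vertex -1.688 0.465 0.008
vertex -1.641 -0.197 -0.383
endloop
endfacet
facet normal -0.612 -0.720 -0.327
outer loop
vertex -2.158 0.336 -0.588
vertex -1.641 -0.197 -0.383
vertex -2.452 -0.005 0.712
endloop
endfacet
facet normal 0.671 0.412 -0.617
outer loop
vertex -1.641 -0.197 -0.383
vertex -1.688 0.465 0.008
vertex -1.171 -0.068 0.214
endloop
endfacet
facet normal 0.026 -0.981 0.191
outer loop
vertex -1.641 -0.197 -0.383
vertex -1.171 -0.068 0.214
vertex -2.452 -0.005 0.712
endloop
endfacet
facet normal 0.671 0.412 -0.617
outer loop
vertex -1.171 -0.068 0.214
vertex -1.688 0.465 0.008
vertex -1.218 0.594 0.605
endloop
endfacet
facet normal 0.300 -0.469 0.831
outer loop
vertex -1.171 -0.068 0.214
vertex -1.218 0.594 0.605
vertex -2.452 -0.005 0.712
endloop
endfacet
facet normal 0.143 0.169 0.975
outer loop
vertex -2.576 -0.127 -0.264
vertex -2.986 -0.802 -0.087
vertex -2.185 -0.833 -0.199
endloop
endfacet
facet normal 0.682 0.432 0.590
outer loop
vertex -2.576 -0.127 -0.264
vertex -2.185 -0.833 -0.199
vertex -1.996 -0.318 -0.795
endloop
endfacet
facet normal 0.413 0.902 0.127
outer loop
vertex -2.576 -0.127 -0.264
vertex -1.996 -0.318 -0.795
vertex -2.68 0.031 -1.051
endloop
endfacet
facet normal -0.293 0.929 0.225
outer loop
vertex -2.576 -0.127 -0.264
vertex -2.68 0.031 -1.051
vertex -3.292 -0.268 -0.613
endloop
endfacet
facet normal -0.459 0.476 0.750
outer loop
vertex -2.576 -0.127 -0.264
vertex -3.292 -0.268 -0.613
vertex -2.986 -0.802 -0.087
endloop
endfacet
facet normal 0.971 -0.105 0.217
outer loop
vertex -1.996 -0.318 -0.795
vertex -2.185 -0.833 -0.199
vertex -2.048 -1.112 -0.947
endloop
endfacet
facet normal 0.097 -0.531 0.842
outer loop
vertex -2.185 -0.833 -0.199
vertex -2.986 -0.802 -0.087
vertex -2.66 -1.411 -0.509
endloop
endfacet
facet normal -0.878 -0.034 0.477
outer loop
vertex -2.986 -0.802 -0.087
vertex -3.292 -0.268 -0.613
vertex -3.344 -1.062 -0.765
endloop
endfacet
facet normal -0.609 0.700 -0.373
outer loop
vertex -3.292 -0.268 -0.613
vertex -2.68 0.031 -1.051
vertex -3.155 -0.547 -1.361
endloop
endfacet
facet normal 0.534 0.656 -0.534
outer loop
vertex -2.68 0.031 -1.051
vertex -1.996 -0.318 -0.795
vertex -2.354 -0.578 -1.473
endloop
endfacet
facet normal 0.293 -0.929 -0.225
outer loop
vertex -2.764 -1.253 -1.296
vertex -2.048 -1.112 -0.947
vertex -2.66 -1.411 -0.509
endloop
endfacet
facet normal -0.413 -0.902 -0.127
outer loop
vertex -2.764 -1.253 -1.296
vertex -2.66 -1.411 -0.509
vertex -3.344 -1.062 -0.765
endloop
endfacet
facet normal -0.682 -0.432 -0.590
outer loop
vertex -2.764 -1.253 -1.296
vertex -3.344 -1.062 -0.765
vertex -3.155 -0.547 -1.361
endloop
endfacet
facet normal -0.143 -0.169 -0.975
outer loop
vertex -2.764 -1.253 -1.296
vertex -3.155 -0.547 -1.361
vertex -2.354 -0.578 -1.473
endloop
endfacet
facet normal 0.459 -0.476 -0.750
outer loop
vertex -2.764 -1.253 -1.296
vertex -2.354 -0.578 -1.473
vertex -2.048 -1.112 -0.947
endloop
endfacet
facet normal 0.609 -0.700 0.373
outer loop
vertex -2.66 -1.411 -0.509
vertex -2.048 -1.112 -0.947
vertex -2.185 -0.833 -0.199
endloop
endfacet
facet normal -0.534 -0.656 0.534
outer loop
vertex -3.344 -1.062 -0.765
vertex -2.66 -1.411 -0.509
vertex -2.986 -0.802 -0.087
endloop
endfacet
facet normal -0.971 0.105 -0.217
outer loop
vertex -3.155 -0.547 -1.361
vertex -3.344 -1.062 -0.765
vertex -3.292 -0.268 -0.613
endloop
endfacet
facet normal -0.097 0.531 -0.842
outer loop
vertex -2.354 -0.578 -1.473
vertex -3.155 -0.547 -1.361
vertex -2.68 0.031 -1.051
endloop
endfacet
facet normal 0.878 0.034 -0.477
outer loop
vertex -2.048 -1.112 -0.947
vertex -2.354 -0.578 -1.473
vertex -1.996 -0.318 -0.795
endloop
endfacet

endsolid


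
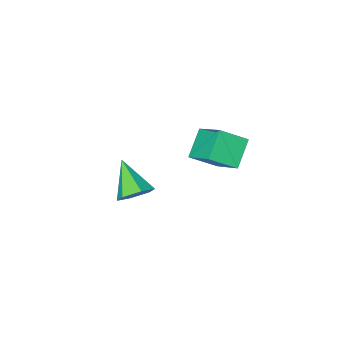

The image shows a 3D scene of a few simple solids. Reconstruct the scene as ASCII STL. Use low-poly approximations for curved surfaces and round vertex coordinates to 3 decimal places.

solid 
facet normal -0.631 -0.428 0.647
outer loop
vertex -2.314 0.646 2.173
vertex -3.369 1.136 1.468
vertex -2.334 -0.829 1.177
endloop
endfacet
facet normal 0.776 -0.360 0.518
outer loop
vertex -1.431 -0.216 0.252
vertex -2.314 0.646 2.173
vertex -2.334 -0.829 1.177
endloop
endfacet
facet normal -0.631 -0.428 0.647
outer loop
vertex -2.334 -0.829 1.177
vertex -3.369 1.136 1.468
vertex -3.389 -0.338 0.472
endloop
endfacet
facet normal -0.011 -0.828 -0.560
outer loop
vertex -3.389 -0.338 0.472
vertex -1.431 -0.216 0.252
vertex -2.334 -0.829 1.177
endloop
endfacet
facet normal 0.011 0.829 0.560
outer loop
vertex -2.314 0.646 2.173
vertex -2.466 1.749 0.543
vertex -3.369 1.136 1.468
endloop
endfacet
facet normal 0.775 -0.361 0.518
outer loop
vertex -1.411 1.258 1.248
vertex -2.314 0.646 2.173
vertex -1.431 -0.216 0.252
endloop
endfacet
facet normal 0.012 0.829 0.560
outer loop
vertex -1.411 1.258 1.248
vertex -2.466 1.749 0.543
vertex -2.314 0.646 2.173
endloop
endfacet
facet normal -0.776 0.361 -0.518
outer loop
vertex -3.369 1.136 1.468
vertex -2.466 1.749 0.543
vertex -3.389 -0.338 0.472
endloop
endfacet
facet normal -0.011 -0.829 -0.559
outer loop
vertex -2.486 0.274 -0.453
vertex -1.431 -0.216 0.252
vertex -3.389 -0.338 0.472
endloop
endfacet
facet normal -0.775 0.361 -0.518
outer loop
vertex -3.389 -0.338 0.472
vertex -2.466 1.749 0.543
vertex -2.486 0.274 -0.453
endloop
endfacet
facet normal 0.631 0.428 -0.647
outer loop
vertex -2.486 0.274 -0.453
vertex -1.411 1.258 1.248
vertex -1.431 -0.216 0.252
endloop
endfacet
facet normal 0.631 0.428 -0.647
outer loop
vertex -2.466 1.749 0.543
vertex -1.411 1.258 1.248
vertex -2.486 0.274 -0.453
endloop
endfacet
facet normal 0.096 0.775 -0.625
outer loop
vertex 3.093 2.345 1.921
vertex 2.41 2.177 1.608
vertex 2.451 2.657 2.209
endloop
endfacet
facet normal 0.469 0.164 0.868
outer loop
vertex 3.093 2.345 1.921
vertex 2.451 2.657 2.209
vertex 2.25 0.883 2.652
endloop
endfacet
facet normal 0.095 0.775 -0.625
outer loop
vertex 2.451 2.657 2.209
vertex 2.41 2.177 1.608
vertex 1.767 2.489 1.897
endloop
endfacet
facet normal -0.453 0.264 0.851
outer loop
vertex 2.451 2.657 2.209
vertex 1.767 2.489 1.897
vertex 2.25 0.883 2.652
endloop
endfacet
facet normal 0.095 0.775 -0.625
outer loop
vertex 1.767 2.489 1.897
vertex 2.41 2.177 1.608
vertex 1.726 2.009 1.296
endloop
endfacet
facet normal -0.959 -0.187 0.215
outer loop
vertex 1.767 2.489 1.897
vertex 1.726 2.009 1.296
vertex 2.25 0.883 2.652
endloop
endfacet
facet normal 0.094 0.775 -0.624
outer loop
vertex 1.726 2.009 1.296
vertex 2.41 2.177 1.608
vertex 2.369 1.698 1.007
endloop
endfacet
facet normal -0.539 -0.738 -0.405
outer loop
vertex 1.726 2.009 1.296
vertex 2.369 1.698 1.007
vertex 2.25 0.883 2.652
endloop
endfacet
facet normal 0.097 0.775 -0.624
outer loop
vertex 2.369 1.698 1.007
vertex 2.41 2.177 1.608
vertex 3.052 1.865 1.32
endloop
endfacet
facet normal 0.383 -0.839 -0.388
outer loop
vertex 2.369 1.698 1.007
vertex 3.052 1.865 1.32
vertex 2.25 0.883 2.652
endloop
endfacet
facet normal 0.096 0.775 -0.625
outer loop
vertex 3.052 1.865 1.32
vertex 2.41 2.177 1.608
vertex 3.093 2.345 1.921
endloop
endfacet
facet normal 0.888 -0.387 0.249
outer loop
vertex 3.052 1.865 1.32
vertex 3.093 2.345 1.921
vertex 2.25 0.883 2.652
endloop
endfacet

endsolid


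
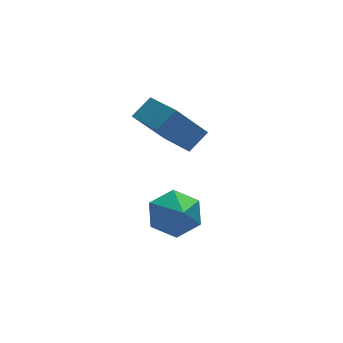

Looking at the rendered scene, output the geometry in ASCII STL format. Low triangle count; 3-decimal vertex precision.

solid 
facet normal -0.733 -0.242 -0.636
outer loop
vertex -1.607 -2.089 2.767
vertex -1.898 -0.604 2.538
vertex -0.614 -2.071 1.616
endloop
endfacet
facet normal 0.190 -0.970 0.149
outer loop
vertex 0.038 -1.856 2.182
vertex -1.607 -2.089 2.767
vertex -0.614 -2.071 1.616
endloop
endfacet
facet normal -0.733 -0.242 -0.635
outer loop
vertex -0.614 -2.071 1.616
vertex -1.898 -0.604 2.538
vertex -0.906 -0.587 1.387
endloop
endfacet
facet normal 0.653 0.012 -0.757
outer loop
vertex -0.906 -0.587 1.387
vertex 0.038 -1.856 2.182
vertex -0.614 -2.071 1.616
endloop
endfacet
facet normal -0.653 -0.011 0.757
outer loop
vertex -1.607 -2.089 2.767
vertex -1.246 -0.389 3.104
vertex -1.898 -0.604 2.538
endloop
endfacet
facet normal 0.191 -0.970 0.150
outer loop
vertex -0.954 -1.873 3.333
vertex -1.607 -2.089 2.767
vertex 0.038 -1.856 2.182
endloop
endfacet
facet normal -0.653 -0.012 0.757
outer loop
vertex -0.954 -1.873 3.333
vertex -1.246 -0.389 3.104
vertex -1.607 -2.089 2.767
endloop
endfacet
facet normal -0.190 0.970 -0.150
outer loop
vertex -1.898 -0.604 2.538
vertex -1.246 -0.389 3.104
vertex -0.906 -0.587 1.387
endloop
endfacet
facet normal 0.653 0.011 -0.757
outer loop
vertex -0.253 -0.371 1.953
vertex 0.038 -1.856 2.182
vertex -0.906 -0.587 1.387
endloop
endfacet
facet normal -0.191 0.970 -0.150
outer loop
vertex -0.906 -0.587 1.387
vertex -1.246 -0.389 3.104
vertex -0.253 -0.371 1.953
endloop
endfacet
facet normal 0.733 0.242 0.636
outer loop
vertex -0.253 -0.371 1.953
vertex -0.954 -1.873 3.333
vertex 0.038 -1.856 2.182
endloop
endfacet
facet normal 0.733 0.242 0.636
outer loop
vertex -1.246 -0.389 3.104
vertex -0.954 -1.873 3.333
vertex -0.253 -0.371 1.953
endloop
endfacet
facet normal 0.075 0.813 -0.578
outer loop
vertex -0.308 -2.085 -0.589
vertex -1.111 -2.226 -0.892
vertex -0.993 -1.734 -0.185
endloop
endfacet
facet normal 0.489 -0.048 0.871
outer loop
vertex -0.308 -2.085 -0.589
vertex -0.993 -1.734 -0.185
vertex -1.209 -3.274 -0.148
endloop
endfacet
facet normal 0.077 0.812 -0.578
outer loop
vertex -0.993 -1.734 -0.185
vertex -1.111 -2.226 -0.892
vertex -1.796 -1.874 -0.488
endloop
endfacet
facet normal -0.363 0.073 0.929
outer loop
vertex -0.993 -1.734 -0.185
vertex -1.796 -1.874 -0.488
vertex -1.209 -3.274 -0.148
endloop
endfacet
facet normal 0.077 0.813 -0.578
outer loop
vertex -1.796 -1.874 -0.488
vertex -1.111 -2.226 -0.892
vertex -1.914 -2.366 -1.196
endloop
endfacet
facet normal -0.891 -0.289 0.349
outer loop
vertex -1.796 -1.874 -0.488
vertex -1.914 -2.366 -1.196
vertex -1.209 -3.274 -0.148
endloop
endfacet
facet normal 0.077 0.813 -0.578
outer loop
vertex -1.914 -2.366 -1.196
vertex -1.111 -2.226 -0.892
vertex -1.229 -2.718 -1.6
endloop
endfacet
facet normal -0.567 -0.772 -0.288
outer loop
vertex -1.914 -2.366 -1.196
vertex -1.229 -2.718 -1.6
vertex -1.209 -3.274 -0.148
endloop
endfacet
facet normal 0.075 0.813 -0.577
outer loop
vertex -1.229 -2.718 -1.6
vertex -1.111 -2.226 -0.892
vertex -0.426 -2.577 -1.297
endloop
endfacet
facet normal 0.287 -0.893 -0.346
outer loop
vertex -1.229 -2.718 -1.6
vertex -0.426 -2.577 -1.297
vertex -1.209 -3.274 -0.148
endloop
endfacet
facet normal 0.075 0.813 -0.577
outer loop
vertex -0.426 -2.577 -1.297
vertex -1.111 -2.226 -0.892
vertex -0.308 -2.085 -0.589
endloop
endfacet
facet normal 0.815 -0.531 0.233
outer loop
vertex -0.426 -2.577 -1.297
vertex -0.308 -2.085 -0.589
vertex -1.209 -3.274 -0.148
endloop
endfacet

endsolid


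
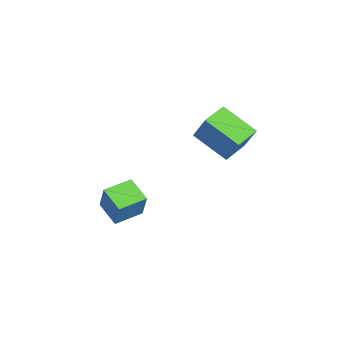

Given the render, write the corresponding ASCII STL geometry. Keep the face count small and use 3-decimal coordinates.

solid 
facet normal -0.344 -0.372 -0.862
outer loop
vertex -3.761 1.745 3.137
vertex -4.914 2.357 3.333
vertex -3.089 3.313 2.193
endloop
endfacet
facet normal 0.874 -0.463 -0.148
outer loop
vertex -2.526 3.923 3.607
vertex -3.761 1.745 3.137
vertex -3.089 3.313 2.193
endloop
endfacet
facet normal -0.344 -0.372 -0.862
outer loop
vertex -3.089 3.313 2.193
vertex -4.914 2.357 3.333
vertex -4.242 3.925 2.389
endloop
endfacet
facet normal 0.345 0.804 -0.484
outer loop
vertex -4.242 3.925 2.389
vertex -2.526 3.923 3.607
vertex -3.089 3.313 2.193
endloop
endfacet
facet normal -0.345 -0.804 0.484
outer loop
vertex -3.761 1.745 3.137
vertex -4.351 2.967 4.747
vertex -4.914 2.357 3.333
endloop
endfacet
facet normal 0.874 -0.463 -0.148
outer loop
vertex -3.198 2.355 4.551
vertex -3.761 1.745 3.137
vertex -2.526 3.923 3.607
endloop
endfacet
facet normal -0.345 -0.804 0.484
outer loop
vertex -3.198 2.355 4.551
vertex -4.351 2.967 4.747
vertex -3.761 1.745 3.137
endloop
endfacet
facet normal -0.874 0.463 0.148
outer loop
vertex -4.914 2.357 3.333
vertex -4.351 2.967 4.747
vertex -4.242 3.925 2.389
endloop
endfacet
facet normal 0.345 0.804 -0.484
outer loop
vertex -3.679 4.535 3.803
vertex -2.526 3.923 3.607
vertex -4.242 3.925 2.389
endloop
endfacet
facet normal -0.874 0.463 0.148
outer loop
vertex -4.242 3.925 2.389
vertex -4.351 2.967 4.747
vertex -3.679 4.535 3.803
endloop
endfacet
facet normal 0.344 0.372 0.862
outer loop
vertex -3.679 4.535 3.803
vertex -3.198 2.355 4.551
vertex -2.526 3.923 3.607
endloop
endfacet
facet normal 0.344 0.372 0.862
outer loop
vertex -4.351 2.967 4.747
vertex -3.198 2.355 4.551
vertex -3.679 4.535 3.803
endloop
endfacet
facet normal -0.646 -0.646 0.406
outer loop
vertex -3.238 -2.185 -0.602
vertex -4.2 -1.125 -0.447
vertex -3.839 -2.514 -2.081
endloop
endfacet
facet normal 0.668 -0.736 -0.108
outer loop
vertex -2.96 -1.635 -2.633
vertex -3.238 -2.185 -0.602
vertex -3.839 -2.514 -2.081
endloop
endfacet
facet normal -0.646 -0.646 0.406
outer loop
vertex -3.839 -2.514 -2.081
vertex -4.2 -1.125 -0.447
vertex -4.801 -1.454 -1.926
endloop
endfacet
facet normal -0.368 -0.202 -0.908
outer loop
vertex -4.801 -1.454 -1.926
vertex -2.96 -1.635 -2.633
vertex -3.839 -2.514 -2.081
endloop
endfacet
facet normal 0.368 0.202 0.908
outer loop
vertex -3.238 -2.185 -0.602
vertex -3.321 -0.246 -0.999
vertex -4.2 -1.125 -0.447
endloop
endfacet
facet normal 0.668 -0.736 -0.108
outer loop
vertex -2.359 -1.306 -1.154
vertex -3.238 -2.185 -0.602
vertex -2.96 -1.635 -2.633
endloop
endfacet
facet normal 0.368 0.202 0.908
outer loop
vertex -2.359 -1.306 -1.154
vertex -3.321 -0.246 -0.999
vertex -3.238 -2.185 -0.602
endloop
endfacet
facet normal -0.668 0.736 0.108
outer loop
vertex -4.2 -1.125 -0.447
vertex -3.321 -0.246 -0.999
vertex -4.801 -1.454 -1.926
endloop
endfacet
facet normal -0.368 -0.202 -0.908
outer loop
vertex -3.922 -0.575 -2.478
vertex -2.96 -1.635 -2.633
vertex -4.801 -1.454 -1.926
endloop
endfacet
facet normal -0.668 0.736 0.108
outer loop
vertex -4.801 -1.454 -1.926
vertex -3.321 -0.246 -0.999
vertex -3.922 -0.575 -2.478
endloop
endfacet
facet normal 0.646 0.646 -0.406
outer loop
vertex -3.922 -0.575 -2.478
vertex -2.359 -1.306 -1.154
vertex -2.96 -1.635 -2.633
endloop
endfacet
facet normal 0.646 0.646 -0.406
outer loop
vertex -3.321 -0.246 -0.999
vertex -2.359 -1.306 -1.154
vertex -3.922 -0.575 -2.478
endloop
endfacet

endsolid


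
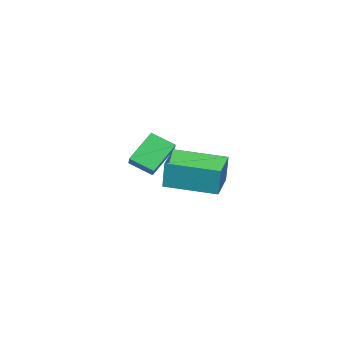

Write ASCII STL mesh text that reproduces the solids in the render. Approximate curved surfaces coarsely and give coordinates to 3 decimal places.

solid 
facet normal -0.533 -0.720 -0.444
outer loop
vertex -3.179 -3.959 -3.691
vertex -4.078 -3.914 -2.685
vertex -3.69 -3.28 -4.179
endloop
endfacet
facet normal 0.667 -0.034 -0.745
outer loop
vertex -2.822 -2.106 -3.455
vertex -3.179 -3.959 -3.691
vertex -3.69 -3.28 -4.179
endloop
endfacet
facet normal -0.532 -0.721 -0.444
outer loop
vertex -3.69 -3.28 -4.179
vertex -4.078 -3.914 -2.685
vertex -4.59 -3.235 -3.173
endloop
endfacet
facet normal -0.522 0.693 -0.498
outer loop
vertex -4.59 -3.235 -3.173
vertex -2.822 -2.106 -3.455
vertex -3.69 -3.28 -4.179
endloop
endfacet
facet normal 0.522 -0.693 0.498
outer loop
vertex -3.179 -3.959 -3.691
vertex -3.21 -2.74 -1.961
vertex -4.078 -3.914 -2.685
endloop
endfacet
facet normal 0.666 -0.033 -0.745
outer loop
vertex -2.31 -2.785 -2.967
vertex -3.179 -3.959 -3.691
vertex -2.822 -2.106 -3.455
endloop
endfacet
facet normal 0.522 -0.693 0.498
outer loop
vertex -2.31 -2.785 -2.967
vertex -3.21 -2.74 -1.961
vertex -3.179 -3.959 -3.691
endloop
endfacet
facet normal -0.666 0.033 0.745
outer loop
vertex -4.078 -3.914 -2.685
vertex -3.21 -2.74 -1.961
vertex -4.59 -3.235 -3.173
endloop
endfacet
facet normal -0.522 0.693 -0.497
outer loop
vertex -3.721 -2.061 -2.449
vertex -2.822 -2.106 -3.455
vertex -4.59 -3.235 -3.173
endloop
endfacet
facet normal -0.666 0.034 0.745
outer loop
vertex -4.59 -3.235 -3.173
vertex -3.21 -2.74 -1.961
vertex -3.721 -2.061 -2.449
endloop
endfacet
facet normal 0.533 0.721 0.444
outer loop
vertex -3.721 -2.061 -2.449
vertex -2.31 -2.785 -2.967
vertex -2.822 -2.106 -3.455
endloop
endfacet
facet normal 0.533 0.720 0.444
outer loop
vertex -3.21 -2.74 -1.961
vertex -2.31 -2.785 -2.967
vertex -3.721 -2.061 -2.449
endloop
endfacet
facet normal -0.617 0.780 -0.109
outer loop
vertex -3.514 0.881 -2.162
vertex -2.607 1.565 -2.399
vertex -3.621 0.642 -3.262
endloop
endfacet
facet normal -0.782 -0.589 0.204
outer loop
vertex -2.493 -0.785 -3.061
vertex -3.514 0.881 -2.162
vertex -3.621 0.642 -3.262
endloop
endfacet
facet normal -0.617 0.780 -0.109
outer loop
vertex -3.621 0.642 -3.262
vertex -2.607 1.565 -2.399
vertex -2.714 1.326 -3.499
endloop
endfacet
facet normal -0.095 -0.212 -0.973
outer loop
vertex -2.714 1.326 -3.499
vertex -2.493 -0.785 -3.061
vertex -3.621 0.642 -3.262
endloop
endfacet
facet normal 0.095 0.212 0.973
outer loop
vertex -3.514 0.881 -2.162
vertex -1.479 0.138 -2.198
vertex -2.607 1.565 -2.399
endloop
endfacet
facet normal -0.782 -0.589 0.204
outer loop
vertex -2.386 -0.546 -1.961
vertex -3.514 0.881 -2.162
vertex -2.493 -0.785 -3.061
endloop
endfacet
facet normal 0.095 0.212 0.973
outer loop
vertex -2.386 -0.546 -1.961
vertex -1.479 0.138 -2.198
vertex -3.514 0.881 -2.162
endloop
endfacet
facet normal 0.782 0.589 -0.204
outer loop
vertex -2.607 1.565 -2.399
vertex -1.479 0.138 -2.198
vertex -2.714 1.326 -3.499
endloop
endfacet
facet normal -0.095 -0.212 -0.973
outer loop
vertex -1.586 -0.101 -3.298
vertex -2.493 -0.785 -3.061
vertex -2.714 1.326 -3.499
endloop
endfacet
facet normal 0.782 0.589 -0.204
outer loop
vertex -2.714 1.326 -3.499
vertex -1.479 0.138 -2.198
vertex -1.586 -0.101 -3.298
endloop
endfacet
facet normal 0.617 -0.780 0.109
outer loop
vertex -1.586 -0.101 -3.298
vertex -2.386 -0.546 -1.961
vertex -2.493 -0.785 -3.061
endloop
endfacet
facet normal 0.617 -0.780 0.109
outer loop
vertex -1.479 0.138 -2.198
vertex -2.386 -0.546 -1.961
vertex -1.586 -0.101 -3.298
endloop
endfacet

endsolid


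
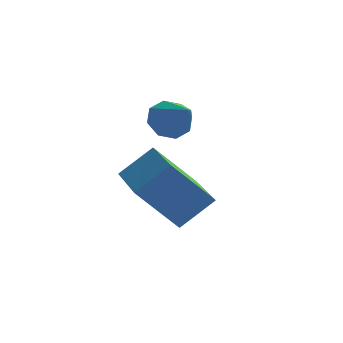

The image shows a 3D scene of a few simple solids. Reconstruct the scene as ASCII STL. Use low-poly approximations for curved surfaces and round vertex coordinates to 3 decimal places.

solid 
facet normal -0.687 0.484 -0.542
outer loop
vertex 0.52 -1.787 -2.204
vertex 0.265 -1.585 -1.7
vertex 0.695 -1.385 -2.067
endloop
endfacet
facet normal 0.852 -0.207 -0.480
outer loop
vertex 0.52 -1.787 -2.204
vertex 0.695 -1.385 -2.067
vertex 1.075 -2.155 -1.06
endloop
endfacet
facet normal -0.687 0.484 -0.542
outer loop
vertex 0.695 -1.385 -2.067
vertex 0.265 -1.585 -1.7
vertex 0.618 -1.1 -1.715
endloop
endfacet
facet normal 0.932 0.353 -0.082
outer loop
vertex 0.695 -1.385 -2.067
vertex 0.618 -1.1 -1.715
vertex 1.075 -2.155 -1.06
endloop
endfacet
facet normal -0.687 0.483 -0.542
outer loop
vertex 0.618 -1.1 -1.715
vertex 0.265 -1.585 -1.7
vertex 0.334 -1.099 -1.354
endloop
endfacet
facet normal 0.637 0.586 0.500
outer loop
vertex 0.618 -1.1 -1.715
vertex 0.334 -1.099 -1.354
vertex 1.075 -2.155 -1.06
endloop
endfacet
facet normal -0.687 0.484 -0.543
outer loop
vertex 0.334 -1.099 -1.354
vertex 0.265 -1.585 -1.7
vertex 0.009 -1.383 -1.196
endloop
endfacet
facet normal 0.139 0.355 0.924
outer loop
vertex 0.334 -1.099 -1.354
vertex 0.009 -1.383 -1.196
vertex 1.075 -2.155 -1.06
endloop
endfacet
facet normal -0.687 0.484 -0.543
outer loop
vertex 0.009 -1.383 -1.196
vertex 0.265 -1.585 -1.7
vertex -0.166 -1.785 -1.333
endloop
endfacet
facet normal -0.268 -0.204 0.942
outer loop
vertex 0.009 -1.383 -1.196
vertex -0.166 -1.785 -1.333
vertex 1.075 -2.155 -1.06
endloop
endfacet
facet normal -0.687 0.484 -0.542
outer loop
vertex -0.166 -1.785 -1.333
vertex 0.265 -1.585 -1.7
vertex -0.089 -2.07 -1.685
endloop
endfacet
facet normal -0.347 -0.765 0.543
outer loop
vertex -0.166 -1.785 -1.333
vertex -0.089 -2.07 -1.685
vertex 1.075 -2.155 -1.06
endloop
endfacet
facet normal -0.687 0.485 -0.542
outer loop
vertex -0.089 -2.07 -1.685
vertex 0.265 -1.585 -1.7
vertex 0.195 -2.07 -2.045
endloop
endfacet
facet normal -0.051 -0.998 -0.040
outer loop
vertex -0.089 -2.07 -1.685
vertex 0.195 -2.07 -2.045
vertex 1.075 -2.155 -1.06
endloop
endfacet
facet normal -0.687 0.484 -0.542
outer loop
vertex 0.195 -2.07 -2.045
vertex 0.265 -1.585 -1.7
vertex 0.52 -1.787 -2.204
endloop
endfacet
facet normal 0.443 -0.768 -0.462
outer loop
vertex 0.195 -2.07 -2.045
vertex 0.52 -1.787 -2.204
vertex 1.075 -2.155 -1.06
endloop
endfacet
facet normal -0.584 0.797 -0.154
outer loop
vertex 0.322 -2.611 -2.219
vertex 1.206 -2.173 -3.308
vertex -0.283 -3.194 -2.944
endloop
endfacet
facet normal -0.601 -0.298 0.741
outer loop
vertex 0.974 -4.907 -2.612
vertex 0.322 -2.611 -2.219
vertex -0.283 -3.194 -2.944
endloop
endfacet
facet normal -0.584 0.797 -0.154
outer loop
vertex -0.283 -3.194 -2.944
vertex 1.206 -2.173 -3.308
vertex 0.602 -2.756 -4.033
endloop
endfacet
facet normal -0.544 -0.526 -0.654
outer loop
vertex 0.602 -2.756 -4.033
vertex 0.974 -4.907 -2.612
vertex -0.283 -3.194 -2.944
endloop
endfacet
facet normal 0.544 0.526 0.653
outer loop
vertex 0.322 -2.611 -2.219
vertex 2.463 -3.886 -2.976
vertex 1.206 -2.173 -3.308
endloop
endfacet
facet normal -0.602 -0.298 0.741
outer loop
vertex 1.578 -4.324 -1.887
vertex 0.322 -2.611 -2.219
vertex 0.974 -4.907 -2.612
endloop
endfacet
facet normal 0.544 0.526 0.654
outer loop
vertex 1.578 -4.324 -1.887
vertex 2.463 -3.886 -2.976
vertex 0.322 -2.611 -2.219
endloop
endfacet
facet normal 0.602 0.298 -0.741
outer loop
vertex 1.206 -2.173 -3.308
vertex 2.463 -3.886 -2.976
vertex 0.602 -2.756 -4.033
endloop
endfacet
facet normal -0.544 -0.526 -0.653
outer loop
vertex 1.858 -4.469 -3.701
vertex 0.974 -4.907 -2.612
vertex 0.602 -2.756 -4.033
endloop
endfacet
facet normal 0.602 0.297 -0.741
outer loop
vertex 0.602 -2.756 -4.033
vertex 2.463 -3.886 -2.976
vertex 1.858 -4.469 -3.701
endloop
endfacet
facet normal 0.584 -0.797 0.154
outer loop
vertex 1.858 -4.469 -3.701
vertex 1.578 -4.324 -1.887
vertex 0.974 -4.907 -2.612
endloop
endfacet
facet normal 0.584 -0.797 0.154
outer loop
vertex 2.463 -3.886 -2.976
vertex 1.578 -4.324 -1.887
vertex 1.858 -4.469 -3.701
endloop
endfacet

endsolid


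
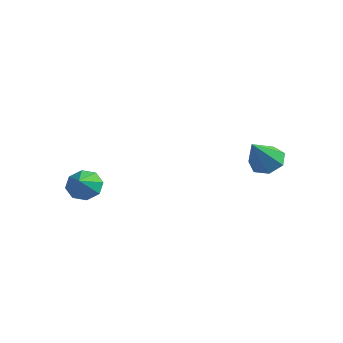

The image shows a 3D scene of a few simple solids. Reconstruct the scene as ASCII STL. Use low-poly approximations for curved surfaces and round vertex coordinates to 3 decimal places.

solid 
facet normal -0.363 0.683 -0.634
outer loop
vertex -2.747 -3.709 -2.983
vertex -3.295 -3.29 -2.219
vertex -2.35 -3.144 -2.602
endloop
endfacet
facet normal 0.850 -0.511 -0.128
outer loop
vertex -2.747 -3.709 -2.983
vertex -2.35 -3.144 -2.602
vertex -2.805 -4.21 -1.361
endloop
endfacet
facet normal -0.363 0.682 -0.635
outer loop
vertex -2.35 -3.144 -2.602
vertex -3.295 -3.29 -2.219
vertex -2.507 -2.664 -1.997
endloop
endfacet
facet normal 0.953 -0.062 0.296
outer loop
vertex -2.35 -3.144 -2.602
vertex -2.507 -2.664 -1.997
vertex -2.805 -4.21 -1.361
endloop
endfacet
facet normal -0.363 0.682 -0.634
outer loop
vertex -2.507 -2.664 -1.997
vertex -3.295 -3.29 -2.219
vertex -3.126 -2.551 -1.521
endloop
endfacet
facet normal 0.620 0.193 0.760
outer loop
vertex -2.507 -2.664 -1.997
vertex -3.126 -2.551 -1.521
vertex -2.805 -4.21 -1.361
endloop
endfacet
facet normal -0.363 0.682 -0.635
outer loop
vertex -3.126 -2.551 -1.521
vertex -3.295 -3.29 -2.219
vertex -3.843 -2.87 -1.454
endloop
endfacet
facet normal 0.046 0.105 0.993
outer loop
vertex -3.126 -2.551 -1.521
vertex -3.843 -2.87 -1.454
vertex -2.805 -4.21 -1.361
endloop
endfacet
facet normal -0.363 0.683 -0.634
outer loop
vertex -3.843 -2.87 -1.454
vertex -3.295 -3.29 -2.219
vertex -4.24 -3.435 -1.835
endloop
endfacet
facet normal -0.432 -0.275 0.859
outer loop
vertex -3.843 -2.87 -1.454
vertex -4.24 -3.435 -1.835
vertex -2.805 -4.21 -1.361
endloop
endfacet
facet normal -0.363 0.682 -0.635
outer loop
vertex -4.24 -3.435 -1.835
vertex -3.295 -3.29 -2.219
vertex -4.083 -3.915 -2.44
endloop
endfacet
facet normal -0.535 -0.724 0.436
outer loop
vertex -4.24 -3.435 -1.835
vertex -4.083 -3.915 -2.44
vertex -2.805 -4.21 -1.361
endloop
endfacet
facet normal -0.363 0.682 -0.635
outer loop
vertex -4.083 -3.915 -2.44
vertex -3.295 -3.29 -2.219
vertex -3.464 -4.029 -2.916
endloop
endfacet
facet normal -0.202 -0.979 -0.028
outer loop
vertex -4.083 -3.915 -2.44
vertex -3.464 -4.029 -2.916
vertex -2.805 -4.21 -1.361
endloop
endfacet
facet normal -0.364 0.682 -0.635
outer loop
vertex -3.464 -4.029 -2.916
vertex -3.295 -3.29 -2.219
vertex -2.747 -3.709 -2.983
endloop
endfacet
facet normal 0.373 -0.890 -0.262
outer loop
vertex -3.464 -4.029 -2.916
vertex -2.747 -3.709 -2.983
vertex -2.805 -4.21 -1.361
endloop
endfacet
facet normal -0.003 0.620 -0.785
outer loop
vertex 4.173 4.201 -0.304
vertex 3.497 3.559 -0.809
vertex 3.28 4.373 -0.165
endloop
endfacet
facet normal 0.221 0.450 0.865
outer loop
vertex 4.173 4.201 -0.304
vertex 3.28 4.373 -0.165
vertex 3.503 2.201 0.909
endloop
endfacet
facet normal -0.002 0.620 -0.784
outer loop
vertex 3.28 4.373 -0.165
vertex 3.497 3.559 -0.809
vertex 2.551 3.932 -0.512
endloop
endfacet
facet normal -0.558 0.321 0.765
outer loop
vertex 3.28 4.373 -0.165
vertex 2.551 3.932 -0.512
vertex 3.503 2.201 0.909
endloop
endfacet
facet normal -0.002 0.620 -0.785
outer loop
vertex 2.551 3.932 -0.512
vertex 3.497 3.559 -0.809
vertex 2.534 3.21 -1.082
endloop
endfacet
facet normal -0.915 -0.236 0.326
outer loop
vertex 2.551 3.932 -0.512
vertex 2.534 3.21 -1.082
vertex 3.503 2.201 0.909
endloop
endfacet
facet normal -0.002 0.620 -0.784
outer loop
vertex 2.534 3.21 -1.082
vertex 3.497 3.559 -0.809
vertex 3.243 2.751 -1.447
endloop
endfacet
facet normal -0.583 -0.803 -0.123
outer loop
vertex 2.534 3.21 -1.082
vertex 3.243 2.751 -1.447
vertex 3.503 2.201 0.909
endloop
endfacet
facet normal -0.002 0.620 -0.784
outer loop
vertex 3.243 2.751 -1.447
vertex 3.497 3.559 -0.809
vertex 4.144 2.901 -1.331
endloop
endfacet
facet normal 0.190 -0.951 -0.243
outer loop
vertex 3.243 2.751 -1.447
vertex 4.144 2.901 -1.331
vertex 3.503 2.201 0.909
endloop
endfacet
facet normal -0.003 0.620 -0.785
outer loop
vertex 4.144 2.901 -1.331
vertex 3.497 3.559 -0.809
vertex 4.557 3.546 -0.823
endloop
endfacet
facet normal 0.820 -0.570 0.057
outer loop
vertex 4.144 2.901 -1.331
vertex 4.557 3.546 -0.823
vertex 3.503 2.201 0.909
endloop
endfacet
facet normal -0.003 0.620 -0.785
outer loop
vertex 4.557 3.546 -0.823
vertex 3.497 3.559 -0.809
vertex 4.173 4.201 -0.304
endloop
endfacet
facet normal 0.834 0.054 0.549
outer loop
vertex 4.557 3.546 -0.823
vertex 4.173 4.201 -0.304
vertex 3.503 2.201 0.909
endloop
endfacet

endsolid


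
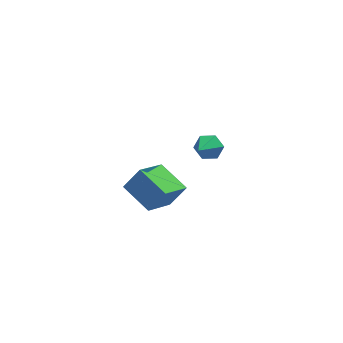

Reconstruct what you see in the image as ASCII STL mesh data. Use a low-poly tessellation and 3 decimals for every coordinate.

solid 
facet normal -0.583 0.710 0.395
outer loop
vertex -1.492 -3.067 2.826
vertex -0.28 -1.624 2.019
vertex -2.357 -3.061 1.539
endloop
endfacet
facet normal -0.591 -0.704 0.394
outer loop
vertex -1.18 -4.496 0.741
vertex -1.492 -3.067 2.826
vertex -2.357 -3.061 1.539
endloop
endfacet
facet normal -0.583 0.710 0.395
outer loop
vertex -2.357 -3.061 1.539
vertex -0.28 -1.624 2.019
vertex -1.144 -1.618 0.732
endloop
endfacet
facet normal -0.558 0.004 -0.830
outer loop
vertex -1.144 -1.618 0.732
vertex -1.18 -4.496 0.741
vertex -2.357 -3.061 1.539
endloop
endfacet
facet normal 0.558 -0.004 0.830
outer loop
vertex -1.492 -3.067 2.826
vertex 0.897 -3.059 1.221
vertex -0.28 -1.624 2.019
endloop
endfacet
facet normal -0.591 -0.704 0.394
outer loop
vertex -0.316 -4.502 2.028
vertex -1.492 -3.067 2.826
vertex -1.18 -4.496 0.741
endloop
endfacet
facet normal 0.558 -0.005 0.830
outer loop
vertex -0.316 -4.502 2.028
vertex 0.897 -3.059 1.221
vertex -1.492 -3.067 2.826
endloop
endfacet
facet normal 0.591 0.704 -0.394
outer loop
vertex -0.28 -1.624 2.019
vertex 0.897 -3.059 1.221
vertex -1.144 -1.618 0.732
endloop
endfacet
facet normal -0.558 0.004 -0.830
outer loop
vertex 0.032 -3.053 -0.066
vertex -1.18 -4.496 0.741
vertex -1.144 -1.618 0.732
endloop
endfacet
facet normal 0.591 0.704 -0.394
outer loop
vertex -1.144 -1.618 0.732
vertex 0.897 -3.059 1.221
vertex 0.032 -3.053 -0.066
endloop
endfacet
facet normal 0.583 -0.710 -0.395
outer loop
vertex 0.032 -3.053 -0.066
vertex -0.316 -4.502 2.028
vertex -1.18 -4.496 0.741
endloop
endfacet
facet normal 0.583 -0.710 -0.395
outer loop
vertex 0.897 -3.059 1.221
vertex -0.316 -4.502 2.028
vertex 0.032 -3.053 -0.066
endloop
endfacet
facet normal 0.383 0.789 -0.479
outer loop
vertex 3.19 3.27 -1.59
vertex 2.762 3.816 -1.033
vertex 3.584 3.536 -0.837
endloop
endfacet
facet normal 0.606 -0.795 -0.036
outer loop
vertex 3.19 3.27 -1.59
vertex 3.584 3.536 -0.837
vertex 2.038 2.324 -0.127
endloop
endfacet
facet normal 0.383 0.789 -0.479
outer loop
vertex 3.584 3.536 -0.837
vertex 2.762 3.816 -1.033
vertex 3.156 4.082 -0.28
endloop
endfacet
facet normal 0.585 -0.307 0.751
outer loop
vertex 3.584 3.536 -0.837
vertex 3.156 4.082 -0.28
vertex 2.038 2.324 -0.127
endloop
endfacet
facet normal 0.383 0.790 -0.479
outer loop
vertex 3.156 4.082 -0.28
vertex 2.762 3.816 -1.033
vertex 2.334 4.362 -0.475
endloop
endfacet
facet normal -0.165 0.189 0.968
outer loop
vertex 3.156 4.082 -0.28
vertex 2.334 4.362 -0.475
vertex 2.038 2.324 -0.127
endloop
endfacet
facet normal 0.384 0.790 -0.478
outer loop
vertex 2.334 4.362 -0.475
vertex 2.762 3.816 -1.033
vertex 1.941 4.097 -1.228
endloop
endfacet
facet normal -0.896 0.198 0.398
outer loop
vertex 2.334 4.362 -0.475
vertex 1.941 4.097 -1.228
vertex 2.038 2.324 -0.127
endloop
endfacet
facet normal 0.384 0.789 -0.479
outer loop
vertex 1.941 4.097 -1.228
vertex 2.762 3.816 -1.033
vertex 2.369 3.551 -1.785
endloop
endfacet
facet normal -0.875 -0.289 -0.389
outer loop
vertex 1.941 4.097 -1.228
vertex 2.369 3.551 -1.785
vertex 2.038 2.324 -0.127
endloop
endfacet
facet normal 0.384 0.789 -0.479
outer loop
vertex 2.369 3.551 -1.785
vertex 2.762 3.816 -1.033
vertex 3.19 3.27 -1.59
endloop
endfacet
facet normal -0.125 -0.785 -0.606
outer loop
vertex 2.369 3.551 -1.785
vertex 3.19 3.27 -1.59
vertex 2.038 2.324 -0.127
endloop
endfacet

endsolid
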